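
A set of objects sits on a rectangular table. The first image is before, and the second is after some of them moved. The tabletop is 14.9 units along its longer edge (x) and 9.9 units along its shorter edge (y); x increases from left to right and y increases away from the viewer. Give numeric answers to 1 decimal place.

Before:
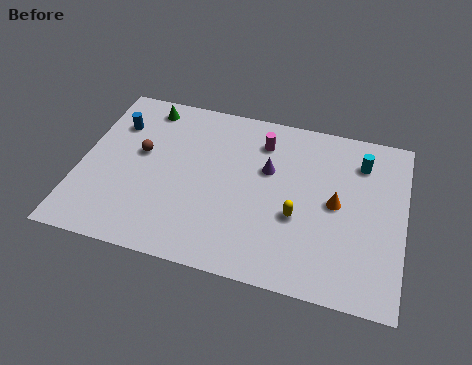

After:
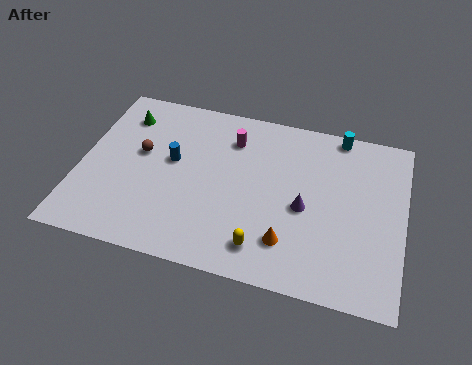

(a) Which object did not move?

the brown sphere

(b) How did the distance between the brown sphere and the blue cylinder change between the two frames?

-0.5

The distance was about 2.0 in the first image and 1.5 in the second, so they moved 0.5 units closer together.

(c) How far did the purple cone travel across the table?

2.5

The purple cone moved from about (8.6, 6.2) to (10.4, 4.4), a distance of √(1.8² + 1.8²) ≈ 2.5.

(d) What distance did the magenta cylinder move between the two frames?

1.4

The magenta cylinder moved from about (8.2, 7.8) to (6.8, 7.6), a distance of √(1.4² + 0.2²) ≈ 1.4.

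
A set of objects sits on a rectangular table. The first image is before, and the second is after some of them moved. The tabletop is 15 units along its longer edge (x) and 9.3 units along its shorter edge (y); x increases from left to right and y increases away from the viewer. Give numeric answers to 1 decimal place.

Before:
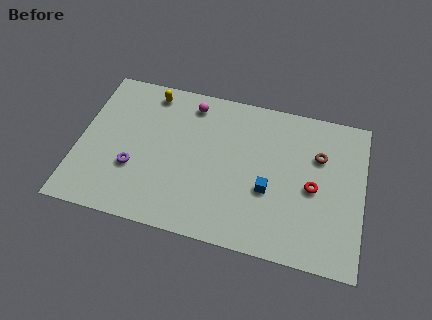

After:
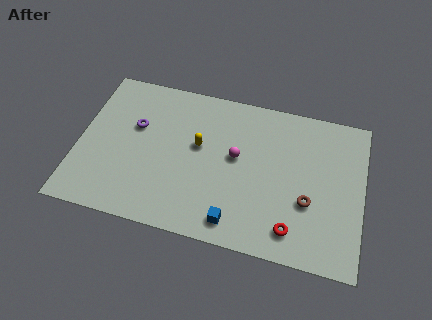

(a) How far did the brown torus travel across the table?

2.9

From (12.6, 6.3) to (12.2, 3.4), the brown torus covered √(0.4² + 2.9²) ≈ 2.9 units.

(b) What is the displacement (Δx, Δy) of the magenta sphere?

(2.6, -2.7)

The magenta sphere was at about (5.7, 7.9) and moved to about (8.3, 5.2).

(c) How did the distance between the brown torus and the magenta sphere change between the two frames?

-2.8

The distance was about 7.1 in the first image and 4.3 in the second, so they moved 2.8 units closer together.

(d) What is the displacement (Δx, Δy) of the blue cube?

(-1.6, -2.3)

The blue cube was at about (10.1, 3.6) and moved to about (8.5, 1.3).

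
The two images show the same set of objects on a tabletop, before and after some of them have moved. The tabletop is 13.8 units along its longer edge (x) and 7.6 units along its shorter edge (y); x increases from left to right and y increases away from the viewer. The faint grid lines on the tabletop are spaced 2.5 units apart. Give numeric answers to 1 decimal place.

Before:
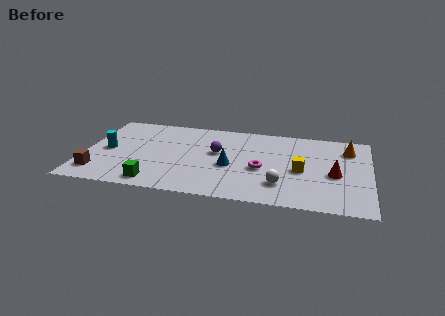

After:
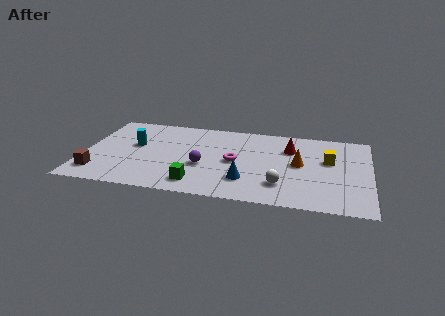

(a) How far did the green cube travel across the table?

2.0

The green cube was near (3.6, 1.0) before and (5.6, 1.3) after, so it travelled √(2.0² + 0.3²) ≈ 2.0 units.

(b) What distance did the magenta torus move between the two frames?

1.4

The magenta torus was near (8.6, 3.2) before and (7.3, 3.7) after, so it travelled √(1.3² + 0.5²) ≈ 1.4 units.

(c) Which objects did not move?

the white sphere and the brown cube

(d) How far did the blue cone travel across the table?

1.4

From (7.1, 3.2) to (7.9, 2.0), the blue cone covered √(0.8² + 1.2²) ≈ 1.4 units.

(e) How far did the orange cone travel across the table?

2.9

The orange cone was near (12.7, 5.8) before and (10.4, 4.0) after, so it travelled √(2.3² + 1.8²) ≈ 2.9 units.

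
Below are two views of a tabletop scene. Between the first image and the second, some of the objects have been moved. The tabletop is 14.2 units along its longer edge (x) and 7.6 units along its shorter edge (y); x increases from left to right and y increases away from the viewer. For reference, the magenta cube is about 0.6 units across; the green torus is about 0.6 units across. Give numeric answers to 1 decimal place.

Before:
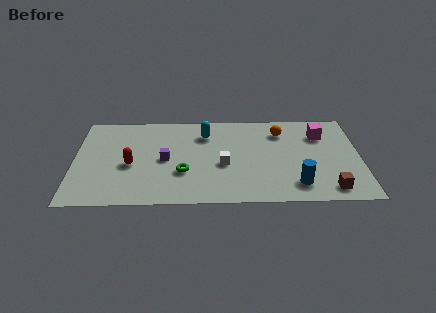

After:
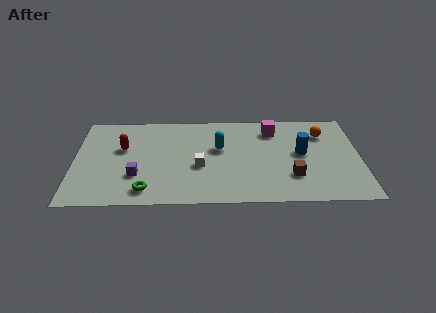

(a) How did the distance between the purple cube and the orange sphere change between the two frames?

+3.7

Before: roughly 6.2 units apart; after: 9.9. That's 3.7 units further apart.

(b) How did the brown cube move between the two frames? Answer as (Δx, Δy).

(-1.8, 1.1)

The brown cube started near (12.6, 1.1) and ended near (10.8, 2.2).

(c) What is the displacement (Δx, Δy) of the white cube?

(-1.2, -0.1)

From the two frames, the white cube sits at roughly (7.4, 3.2) before and (6.2, 3.1) after.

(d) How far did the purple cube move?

1.9

The purple cube moved from about (4.5, 3.7) to (3.1, 2.4), a distance of √(1.4² + 1.3²) ≈ 1.9.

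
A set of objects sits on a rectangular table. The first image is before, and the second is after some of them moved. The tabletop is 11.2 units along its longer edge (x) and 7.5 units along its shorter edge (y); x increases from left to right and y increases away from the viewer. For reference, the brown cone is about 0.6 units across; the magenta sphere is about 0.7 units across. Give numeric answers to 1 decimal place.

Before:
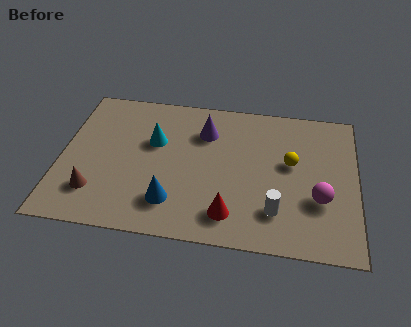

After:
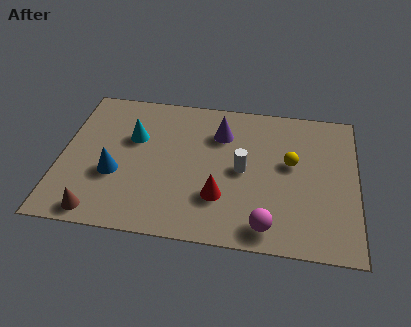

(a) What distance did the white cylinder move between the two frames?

2.3

The white cylinder was near (8.2, 1.8) before and (6.9, 3.7) after, so it travelled √(1.3² + 1.9²) ≈ 2.3 units.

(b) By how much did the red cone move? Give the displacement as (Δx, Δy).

(-0.4, 0.8)

The red cone was at about (6.5, 1.4) and moved to about (6.1, 2.2).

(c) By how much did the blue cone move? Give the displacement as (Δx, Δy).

(-2.2, 1.1)

The blue cone started near (4.3, 1.7) and ended near (2.1, 2.8).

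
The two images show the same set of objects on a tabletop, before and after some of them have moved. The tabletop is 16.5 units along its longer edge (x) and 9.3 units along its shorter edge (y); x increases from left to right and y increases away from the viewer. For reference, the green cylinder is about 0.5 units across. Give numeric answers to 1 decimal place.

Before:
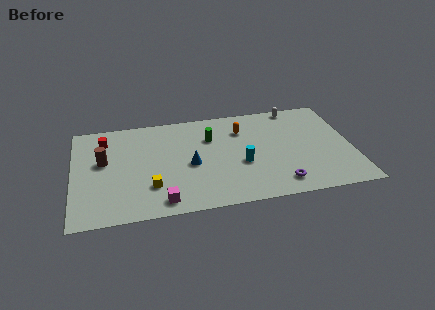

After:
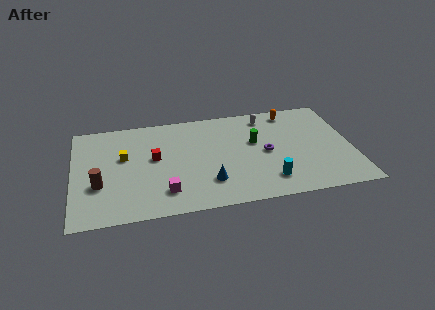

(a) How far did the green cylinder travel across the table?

2.8

From (8.2, 6.5) to (10.8, 5.6), the green cylinder covered √(2.6² + 0.9²) ≈ 2.8 units.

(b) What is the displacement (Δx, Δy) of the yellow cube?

(-1.5, 3.0)

The yellow cube was at about (4.5, 2.6) and moved to about (3.0, 5.6).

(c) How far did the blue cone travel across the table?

2.1

The blue cone moved from about (6.9, 4.2) to (7.9, 2.4), a distance of √(1.0² + 1.8²) ≈ 2.1.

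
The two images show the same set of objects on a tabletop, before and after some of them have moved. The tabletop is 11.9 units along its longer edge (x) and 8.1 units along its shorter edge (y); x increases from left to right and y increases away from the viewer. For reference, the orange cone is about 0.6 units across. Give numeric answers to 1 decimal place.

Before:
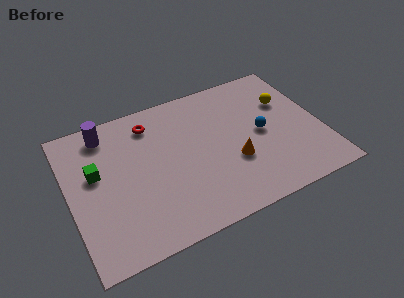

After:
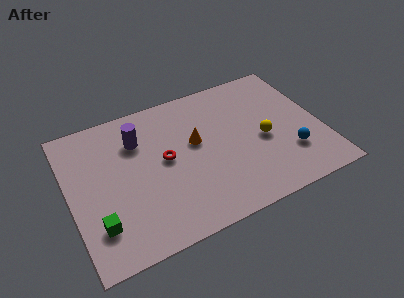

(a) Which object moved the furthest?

the green cube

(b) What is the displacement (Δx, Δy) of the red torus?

(0.4, -2.3)

The red torus started near (4.1, 6.6) and ended near (4.5, 4.3).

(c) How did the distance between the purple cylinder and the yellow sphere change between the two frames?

-2.5

Before: roughly 8.6 units apart; after: 6.1. That's 2.5 units closer together.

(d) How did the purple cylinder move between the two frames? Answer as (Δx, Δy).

(1.4, -1.0)

The purple cylinder was at about (2.0, 6.9) and moved to about (3.4, 5.9).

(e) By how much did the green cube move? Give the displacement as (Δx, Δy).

(-0.2, -2.8)

The green cube started near (1.3, 4.8) and ended near (1.1, 2.0).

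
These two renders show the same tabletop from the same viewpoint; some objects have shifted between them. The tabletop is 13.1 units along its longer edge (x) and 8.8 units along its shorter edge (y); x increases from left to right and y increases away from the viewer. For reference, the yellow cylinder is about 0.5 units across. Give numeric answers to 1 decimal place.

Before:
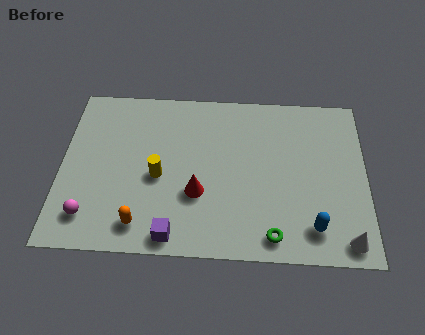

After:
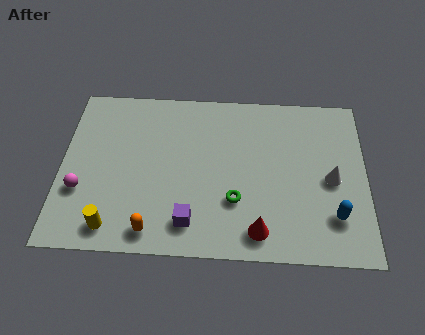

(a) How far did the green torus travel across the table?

2.3

From (9.1, 1.1) to (7.5, 2.8), the green torus covered √(1.6² + 1.7²) ≈ 2.3 units.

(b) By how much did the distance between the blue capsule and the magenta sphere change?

+1.3

They were about 9.5 units apart before and 10.8 after — 1.3 units further apart.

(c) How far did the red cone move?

3.2

The red cone was near (5.9, 3.1) before and (8.5, 1.3) after, so it travelled √(2.6² + 1.8²) ≈ 3.2 units.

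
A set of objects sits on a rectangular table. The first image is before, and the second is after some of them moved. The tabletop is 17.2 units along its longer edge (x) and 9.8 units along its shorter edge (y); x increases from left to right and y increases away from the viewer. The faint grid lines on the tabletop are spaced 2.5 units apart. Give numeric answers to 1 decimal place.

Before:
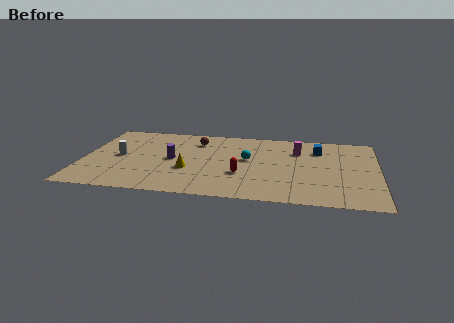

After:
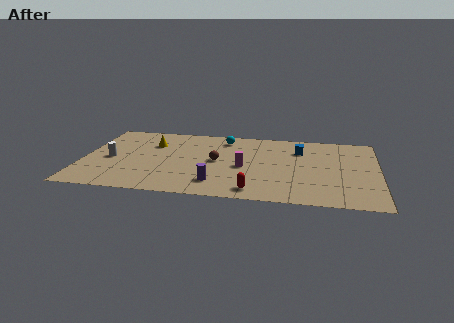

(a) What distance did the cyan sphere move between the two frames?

3.1

The cyan sphere was near (9.6, 5.5) before and (8.1, 8.2) after, so it travelled √(1.5² + 2.7²) ≈ 3.1 units.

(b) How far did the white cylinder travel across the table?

0.6

The white cylinder moved from about (2.1, 4.9) to (1.6, 4.5), a distance of √(0.5² + 0.4²) ≈ 0.6.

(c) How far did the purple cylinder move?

4.0

The purple cylinder moved from about (5.2, 4.9) to (7.9, 2.0), a distance of √(2.7² + 2.9²) ≈ 4.0.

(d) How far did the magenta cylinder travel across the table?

4.1

The magenta cylinder was near (12.5, 7.1) before and (9.4, 4.4) after, so it travelled √(3.1² + 2.7²) ≈ 4.1 units.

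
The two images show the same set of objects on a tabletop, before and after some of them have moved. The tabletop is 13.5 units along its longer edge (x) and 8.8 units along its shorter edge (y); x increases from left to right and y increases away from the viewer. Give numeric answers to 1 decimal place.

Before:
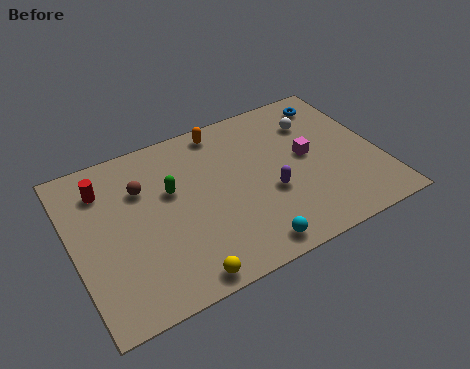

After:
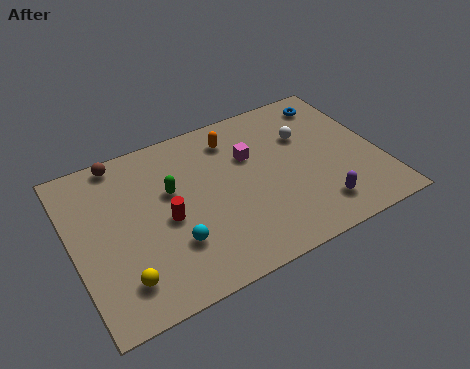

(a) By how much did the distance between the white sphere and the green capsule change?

-0.6

They were about 6.7 units apart before and 6.1 after — 0.6 units closer together.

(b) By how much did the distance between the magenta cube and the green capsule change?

-2.4

They were about 6.0 units apart before and 3.6 after — 2.4 units closer together.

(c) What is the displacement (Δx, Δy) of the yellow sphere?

(-2.4, 1.0)

The yellow sphere was at about (4.2, 0.8) and moved to about (1.8, 1.8).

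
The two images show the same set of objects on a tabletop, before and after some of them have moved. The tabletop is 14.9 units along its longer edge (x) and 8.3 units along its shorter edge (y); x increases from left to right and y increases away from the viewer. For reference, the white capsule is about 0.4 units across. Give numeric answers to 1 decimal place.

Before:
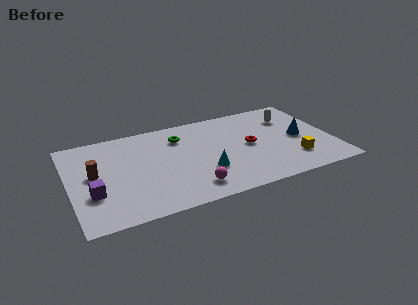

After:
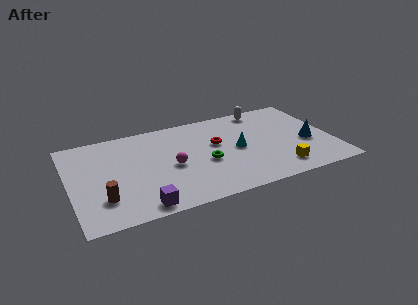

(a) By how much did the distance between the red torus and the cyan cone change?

-1.7

The distance was about 3.1 in the first image and 1.4 in the second, so they moved 1.7 units closer together.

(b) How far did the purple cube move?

3.1

From (1.2, 2.8) to (3.7, 0.9), the purple cube covered √(2.5² + 1.9²) ≈ 3.1 units.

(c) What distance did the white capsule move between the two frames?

1.9

The white capsule was near (12.8, 6.1) before and (11.4, 7.4) after, so it travelled √(1.4² + 1.3²) ≈ 1.9 units.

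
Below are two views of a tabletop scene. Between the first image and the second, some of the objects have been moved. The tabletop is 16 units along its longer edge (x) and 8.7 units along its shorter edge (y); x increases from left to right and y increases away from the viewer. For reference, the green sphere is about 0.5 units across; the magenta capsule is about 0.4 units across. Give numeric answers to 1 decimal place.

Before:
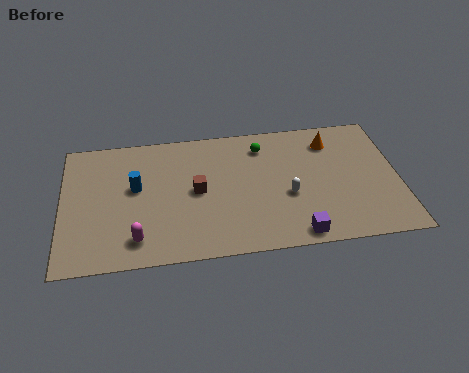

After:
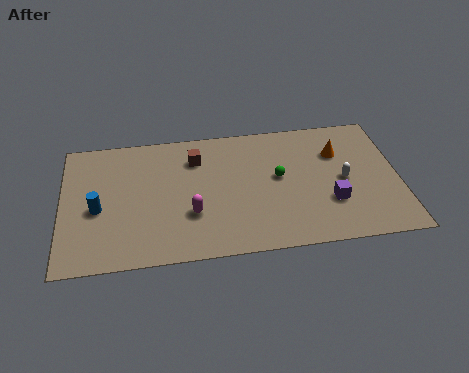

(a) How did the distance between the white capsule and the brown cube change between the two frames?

+3.0

The distance was about 4.4 in the first image and 7.4 in the second, so they moved 3.0 units further apart.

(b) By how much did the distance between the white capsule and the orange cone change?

-2.1

The distance was about 4.0 in the first image and 1.9 in the second, so they moved 2.1 units closer together.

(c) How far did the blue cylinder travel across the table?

2.2

The blue cylinder moved from about (3.5, 5.0) to (1.7, 3.8), a distance of √(1.8² + 1.2²) ≈ 2.2.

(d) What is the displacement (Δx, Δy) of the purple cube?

(1.7, 1.9)

The purple cube started near (11.0, 0.9) and ended near (12.7, 2.8).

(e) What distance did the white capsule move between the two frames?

2.8

The white capsule moved from about (10.7, 3.5) to (13.4, 4.2), a distance of √(2.7² + 0.7²) ≈ 2.8.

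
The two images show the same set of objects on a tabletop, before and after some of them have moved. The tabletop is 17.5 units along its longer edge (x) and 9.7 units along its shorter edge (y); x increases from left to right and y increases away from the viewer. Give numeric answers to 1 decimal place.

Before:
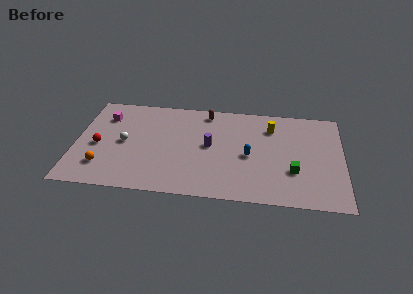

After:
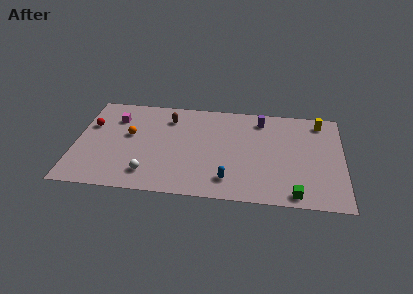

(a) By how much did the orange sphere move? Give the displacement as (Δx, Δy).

(1.6, 3.3)

From the two frames, the orange sphere sits at roughly (1.9, 2.3) before and (3.5, 5.6) after.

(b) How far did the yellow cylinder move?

3.3

The yellow cylinder was near (12.8, 7.4) before and (16.0, 8.3) after, so it travelled √(3.2² + 0.9²) ≈ 3.3 units.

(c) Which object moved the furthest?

the purple cylinder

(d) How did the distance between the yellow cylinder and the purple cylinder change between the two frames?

-0.7

Before: roughly 4.6 units apart; after: 3.9. That's 0.7 units closer together.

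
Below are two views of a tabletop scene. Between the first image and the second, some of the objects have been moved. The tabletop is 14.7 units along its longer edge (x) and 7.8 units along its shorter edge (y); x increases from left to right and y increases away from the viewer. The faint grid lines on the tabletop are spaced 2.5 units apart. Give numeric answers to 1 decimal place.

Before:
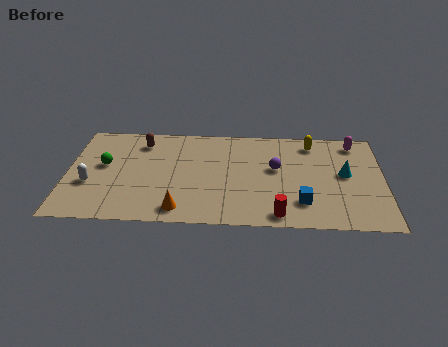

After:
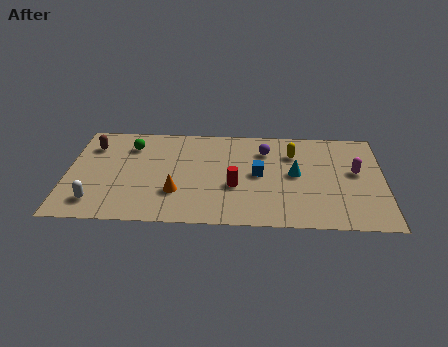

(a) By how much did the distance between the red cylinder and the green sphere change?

-3.1

The distance was about 8.8 in the first image and 5.7 in the second, so they moved 3.1 units closer together.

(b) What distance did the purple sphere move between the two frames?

1.5

The purple sphere moved from about (9.7, 4.5) to (9.2, 5.9), a distance of √(0.5² + 1.4²) ≈ 1.5.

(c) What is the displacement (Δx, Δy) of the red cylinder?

(-2.0, 2.1)

The red cylinder was at about (9.8, 0.9) and moved to about (7.8, 3.0).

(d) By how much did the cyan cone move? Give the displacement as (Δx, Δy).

(-2.3, -0.1)

From the two frames, the cyan cone sits at roughly (12.9, 4.2) before and (10.6, 4.1) after.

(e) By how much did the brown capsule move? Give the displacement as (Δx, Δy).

(-2.3, -0.4)

From the two frames, the brown capsule sits at roughly (3.4, 6.3) before and (1.1, 5.9) after.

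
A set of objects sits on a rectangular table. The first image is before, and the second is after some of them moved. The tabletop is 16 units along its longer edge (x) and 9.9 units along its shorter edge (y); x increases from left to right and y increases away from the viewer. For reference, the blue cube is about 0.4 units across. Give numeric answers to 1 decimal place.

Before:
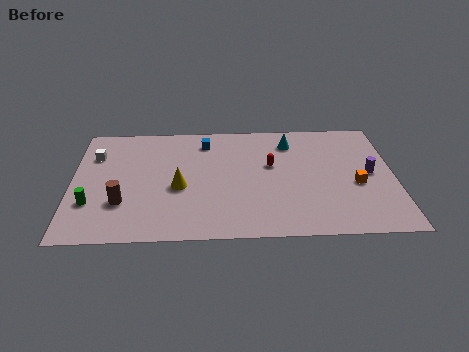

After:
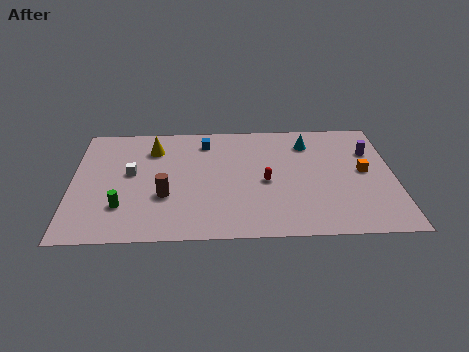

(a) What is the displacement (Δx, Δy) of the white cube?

(1.8, -1.6)

The white cube started near (1.1, 7.1) and ended near (2.9, 5.5).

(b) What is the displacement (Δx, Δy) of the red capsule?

(-0.3, -1.4)

The red capsule was at about (9.9, 5.9) and moved to about (9.6, 4.5).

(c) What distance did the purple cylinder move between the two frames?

1.9

The purple cylinder moved from about (14.8, 5.0) to (14.9, 6.9), a distance of √(0.1² + 1.9²) ≈ 1.9.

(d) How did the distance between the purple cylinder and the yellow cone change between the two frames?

+1.4

The distance was about 9.5 in the first image and 10.9 in the second, so they moved 1.4 units further apart.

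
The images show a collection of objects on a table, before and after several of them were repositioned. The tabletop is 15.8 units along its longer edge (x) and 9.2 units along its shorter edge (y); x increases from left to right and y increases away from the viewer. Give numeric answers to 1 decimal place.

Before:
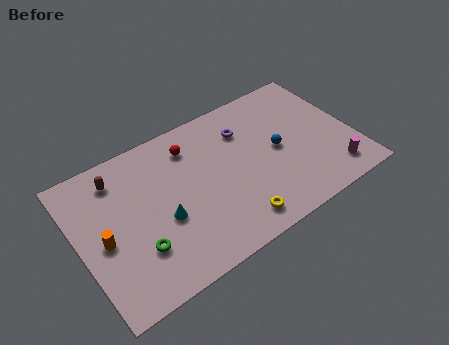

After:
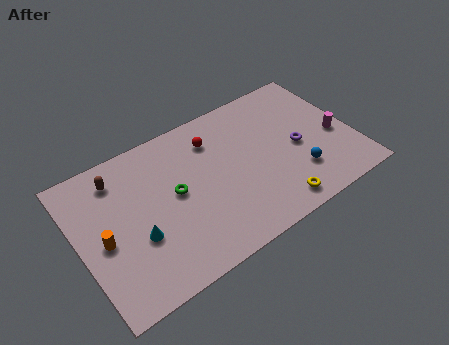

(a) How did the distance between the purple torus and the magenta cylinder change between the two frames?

-4.5

The distance was about 6.7 in the first image and 2.2 in the second, so they moved 4.5 units closer together.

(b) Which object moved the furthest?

the purple torus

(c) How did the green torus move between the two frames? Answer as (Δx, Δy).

(2.5, 2.2)

From the two frames, the green torus sits at roughly (3.0, 2.7) before and (5.5, 4.9) after.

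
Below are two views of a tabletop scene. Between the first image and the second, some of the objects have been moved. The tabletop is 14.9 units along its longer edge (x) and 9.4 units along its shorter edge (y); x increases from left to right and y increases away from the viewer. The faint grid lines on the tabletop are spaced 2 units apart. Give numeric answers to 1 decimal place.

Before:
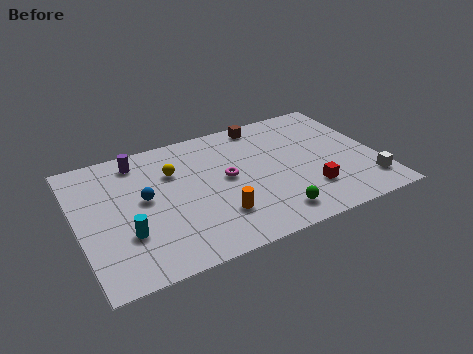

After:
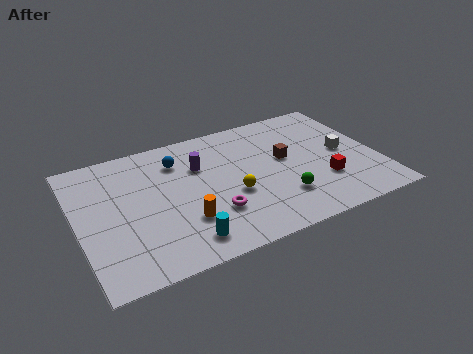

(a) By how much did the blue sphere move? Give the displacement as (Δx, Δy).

(1.9, 2.1)

The blue sphere started near (3.3, 5.1) and ended near (5.2, 7.2).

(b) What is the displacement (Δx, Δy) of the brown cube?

(0.7, -3.1)

The brown cube started near (9.7, 8.4) and ended near (10.4, 5.3).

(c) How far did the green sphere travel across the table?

1.2

The green sphere moved from about (9.2, 1.5) to (9.8, 2.5), a distance of √(0.6² + 1.0²) ≈ 1.2.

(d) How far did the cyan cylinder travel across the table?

3.0

The cyan cylinder was near (2.2, 3.0) before and (4.8, 1.5) after, so it travelled √(2.6² + 1.5²) ≈ 3.0 units.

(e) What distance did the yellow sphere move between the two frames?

3.8

From (4.9, 6.5) to (7.5, 3.7), the yellow sphere covered √(2.6² + 2.8²) ≈ 3.8 units.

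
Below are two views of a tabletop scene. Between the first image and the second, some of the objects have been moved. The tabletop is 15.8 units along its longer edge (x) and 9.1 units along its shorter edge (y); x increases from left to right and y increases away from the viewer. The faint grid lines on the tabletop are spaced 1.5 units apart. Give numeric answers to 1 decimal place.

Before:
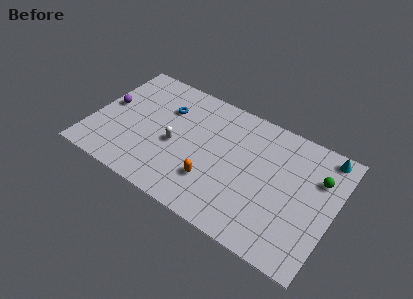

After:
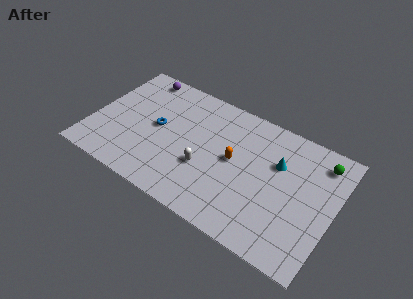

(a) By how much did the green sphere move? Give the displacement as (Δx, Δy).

(0.0, 1.2)

The green sphere started near (14.6, 6.3) and ended near (14.6, 7.5).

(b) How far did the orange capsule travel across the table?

2.5

The orange capsule moved from about (8.2, 2.6) to (9.3, 4.8), a distance of √(1.1² + 2.2²) ≈ 2.5.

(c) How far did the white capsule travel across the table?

2.2

The white capsule was near (5.5, 4.0) before and (7.6, 3.3) after, so it travelled √(2.1² + 0.7²) ≈ 2.2 units.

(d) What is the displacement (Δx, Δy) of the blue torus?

(-0.3, -1.7)

From the two frames, the blue torus sits at roughly (4.5, 6.4) before and (4.2, 4.7) after.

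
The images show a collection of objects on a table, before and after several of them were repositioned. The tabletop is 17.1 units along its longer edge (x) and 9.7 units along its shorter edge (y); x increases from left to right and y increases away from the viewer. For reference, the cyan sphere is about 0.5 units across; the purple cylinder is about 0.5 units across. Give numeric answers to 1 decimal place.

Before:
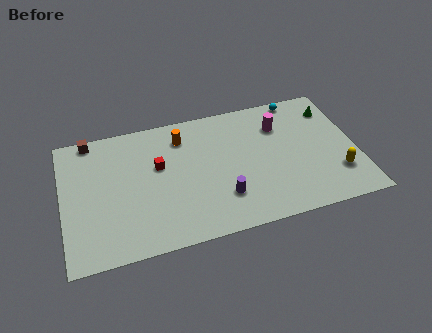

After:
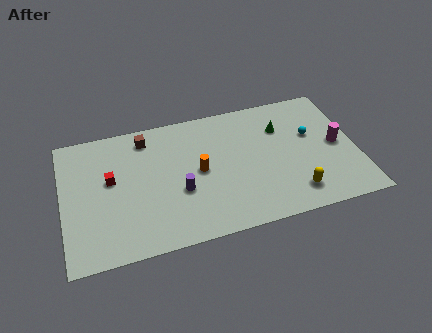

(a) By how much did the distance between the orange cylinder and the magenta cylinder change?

+2.4

They were about 5.7 units apart before and 8.1 after — 2.4 units further apart.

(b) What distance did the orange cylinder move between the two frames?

2.9

The orange cylinder was near (7.1, 7.7) before and (7.9, 4.9) after, so it travelled √(0.8² + 2.8²) ≈ 2.9 units.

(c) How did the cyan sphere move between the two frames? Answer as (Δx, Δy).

(0.5, -3.0)

From the two frames, the cyan sphere sits at roughly (14.1, 8.9) before and (14.6, 5.9) after.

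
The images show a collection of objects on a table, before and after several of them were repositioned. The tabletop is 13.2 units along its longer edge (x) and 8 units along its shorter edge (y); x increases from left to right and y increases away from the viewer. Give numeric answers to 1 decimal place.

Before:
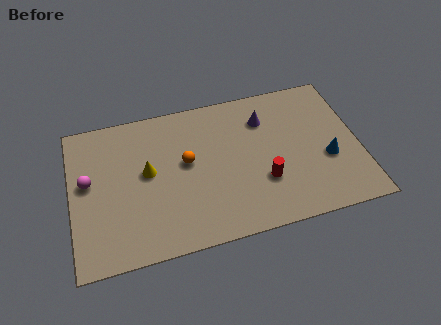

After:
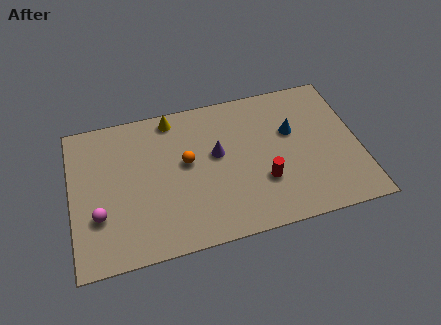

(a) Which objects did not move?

the red cylinder and the orange sphere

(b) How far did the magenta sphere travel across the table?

1.9

The magenta sphere was near (0.8, 4.5) before and (1.2, 2.6) after, so it travelled √(0.4² + 1.9²) ≈ 1.9 units.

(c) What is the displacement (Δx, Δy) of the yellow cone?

(1.3, 2.7)

The yellow cone started near (3.5, 4.4) and ended near (4.8, 7.1).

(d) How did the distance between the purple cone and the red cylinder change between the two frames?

-0.6

The distance was about 3.4 in the first image and 2.8 in the second, so they moved 0.6 units closer together.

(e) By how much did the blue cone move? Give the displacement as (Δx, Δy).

(-1.5, 1.9)

The blue cone started near (11.7, 3.1) and ended near (10.2, 5.0).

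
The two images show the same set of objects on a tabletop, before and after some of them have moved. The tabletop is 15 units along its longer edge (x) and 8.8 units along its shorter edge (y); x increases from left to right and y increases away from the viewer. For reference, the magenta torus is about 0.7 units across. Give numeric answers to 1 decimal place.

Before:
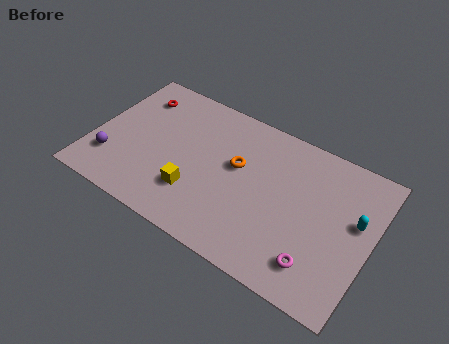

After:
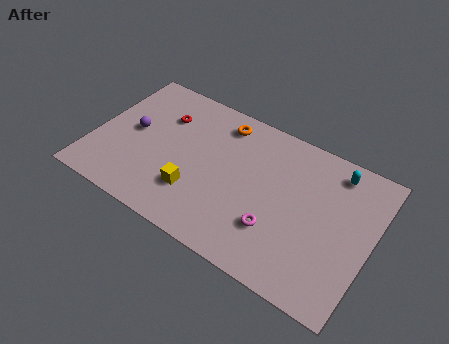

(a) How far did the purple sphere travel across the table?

2.4

The purple sphere moved from about (1.2, 2.3) to (2.0, 4.6), a distance of √(0.8² + 2.3²) ≈ 2.4.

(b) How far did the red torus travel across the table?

1.7

From (1.8, 6.9) to (3.4, 6.3), the red torus covered √(1.6² + 0.6²) ≈ 1.7 units.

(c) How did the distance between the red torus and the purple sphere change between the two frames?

-2.4

They were about 4.6 units apart before and 2.2 after — 2.4 units closer together.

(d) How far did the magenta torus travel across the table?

2.4

From (12.5, 1.8) to (10.2, 2.6), the magenta torus covered √(2.3² + 0.8²) ≈ 2.4 units.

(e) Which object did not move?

the yellow cube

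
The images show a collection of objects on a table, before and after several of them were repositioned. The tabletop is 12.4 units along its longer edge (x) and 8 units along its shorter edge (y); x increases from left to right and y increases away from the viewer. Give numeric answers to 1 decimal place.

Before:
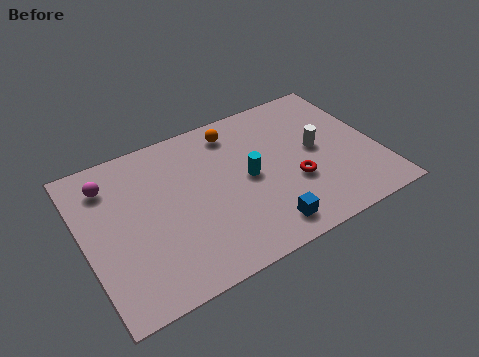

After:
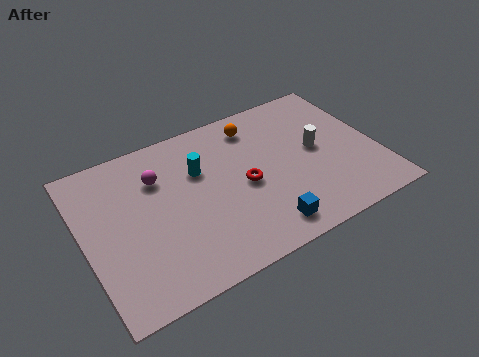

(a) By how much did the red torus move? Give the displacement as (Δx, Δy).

(-2.0, 0.8)

The red torus started near (8.7, 2.9) and ended near (6.7, 3.7).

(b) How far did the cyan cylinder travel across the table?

2.3

The cyan cylinder moved from about (6.9, 4.0) to (5.0, 5.3), a distance of √(1.9² + 1.3²) ≈ 2.3.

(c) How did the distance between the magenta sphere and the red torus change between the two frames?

-4.2

The distance was about 8.1 in the first image and 3.9 in the second, so they moved 4.2 units closer together.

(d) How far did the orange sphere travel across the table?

0.9

The orange sphere moved from about (6.7, 6.7) to (7.6, 6.6), a distance of √(0.9² + 0.1²) ≈ 0.9.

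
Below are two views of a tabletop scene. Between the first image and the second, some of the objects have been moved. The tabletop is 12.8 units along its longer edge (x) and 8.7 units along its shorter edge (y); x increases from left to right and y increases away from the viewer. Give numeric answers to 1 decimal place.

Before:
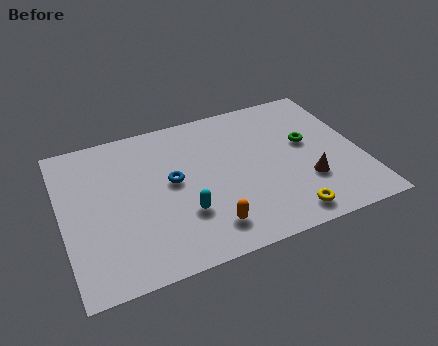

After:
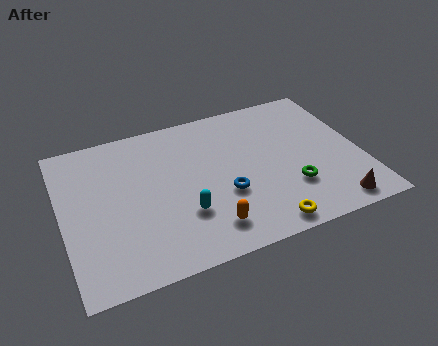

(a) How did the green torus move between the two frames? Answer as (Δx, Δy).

(-1.0, -2.4)

From the two frames, the green torus sits at roughly (10.6, 5.0) before and (9.6, 2.6) after.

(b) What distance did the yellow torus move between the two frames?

1.0

From (9.2, 1.1) to (8.2, 0.9), the yellow torus covered √(1.0² + 0.2²) ≈ 1.0 units.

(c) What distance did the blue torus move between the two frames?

2.6

From (4.7, 4.7) to (6.8, 3.2), the blue torus covered √(2.1² + 1.5²) ≈ 2.6 units.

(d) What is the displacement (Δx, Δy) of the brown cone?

(0.9, -1.7)

From the two frames, the brown cone sits at roughly (10.3, 2.7) before and (11.2, 1.0) after.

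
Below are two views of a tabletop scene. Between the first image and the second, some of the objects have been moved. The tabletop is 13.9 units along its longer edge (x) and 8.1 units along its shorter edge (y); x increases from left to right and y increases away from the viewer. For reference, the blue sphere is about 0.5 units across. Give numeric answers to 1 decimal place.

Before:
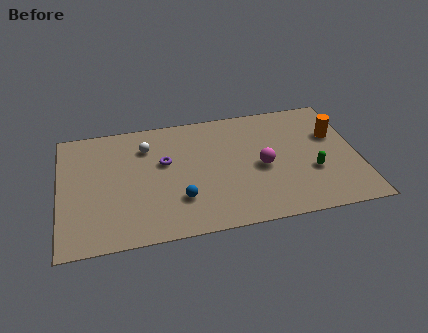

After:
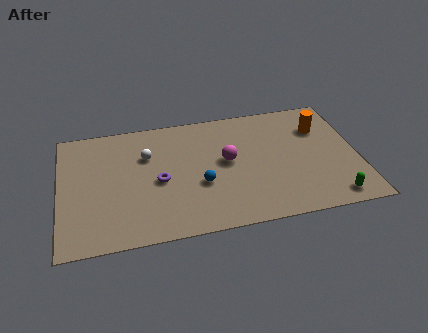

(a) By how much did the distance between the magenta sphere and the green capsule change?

+3.4

Before: roughly 2.4 units apart; after: 5.8. That's 3.4 units further apart.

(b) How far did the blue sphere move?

1.3

From (5.5, 2.3) to (6.5, 3.1), the blue sphere covered √(1.0² + 0.8²) ≈ 1.3 units.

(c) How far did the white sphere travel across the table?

0.6

The white sphere moved from about (4.1, 6.1) to (4.1, 5.5), a distance of √(0.0² + 0.6²) ≈ 0.6.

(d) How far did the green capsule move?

2.1

The green capsule was near (11.7, 2.9) before and (12.5, 1.0) after, so it travelled √(0.8² + 1.9²) ≈ 2.1 units.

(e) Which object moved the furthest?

the green capsule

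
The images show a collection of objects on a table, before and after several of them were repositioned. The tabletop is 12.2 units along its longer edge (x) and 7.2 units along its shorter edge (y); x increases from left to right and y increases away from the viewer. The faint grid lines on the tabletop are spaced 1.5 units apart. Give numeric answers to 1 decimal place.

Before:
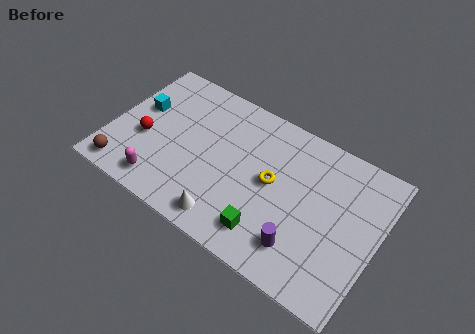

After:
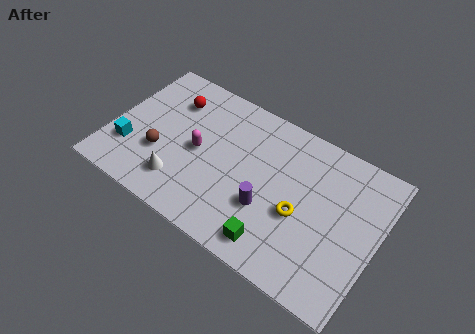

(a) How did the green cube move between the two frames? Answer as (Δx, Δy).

(0.4, -0.3)

The green cube started near (7.6, 1.4) and ended near (8.0, 1.1).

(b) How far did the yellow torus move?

1.6

The yellow torus moved from about (7.4, 3.8) to (8.8, 3.0), a distance of √(1.4² + 0.8²) ≈ 1.6.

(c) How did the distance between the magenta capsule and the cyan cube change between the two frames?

-0.3

The distance was about 3.6 in the first image and 3.3 in the second, so they moved 0.3 units closer together.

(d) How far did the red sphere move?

2.6

From (1.6, 2.9) to (2.4, 5.4), the red sphere covered √(0.8² + 2.5²) ≈ 2.6 units.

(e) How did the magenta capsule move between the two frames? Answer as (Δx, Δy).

(1.3, 2.4)

The magenta capsule started near (2.7, 1.1) and ended near (4.0, 3.5).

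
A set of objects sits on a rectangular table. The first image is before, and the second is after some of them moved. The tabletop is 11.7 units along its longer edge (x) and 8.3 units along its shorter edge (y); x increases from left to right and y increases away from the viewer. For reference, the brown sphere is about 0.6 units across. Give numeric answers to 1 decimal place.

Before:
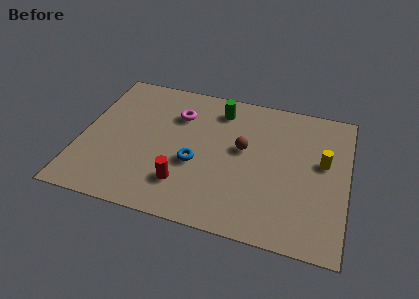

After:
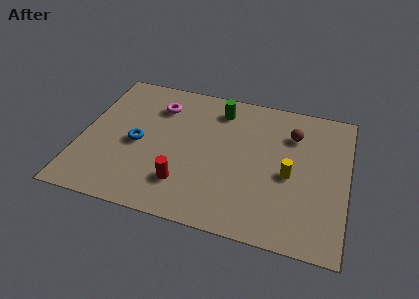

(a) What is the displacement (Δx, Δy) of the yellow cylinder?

(-1.4, -1.1)

The yellow cylinder started near (10.6, 4.8) and ended near (9.2, 3.7).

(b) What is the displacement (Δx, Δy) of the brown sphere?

(2.1, 1.4)

The brown sphere started near (7.1, 4.7) and ended near (9.2, 6.1).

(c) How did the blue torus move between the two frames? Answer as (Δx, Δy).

(-2.6, 0.5)

The blue torus started near (5.1, 3.3) and ended near (2.5, 3.8).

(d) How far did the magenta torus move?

0.9

From (4.1, 6.0) to (3.2, 6.3), the magenta torus covered √(0.9² + 0.3²) ≈ 0.9 units.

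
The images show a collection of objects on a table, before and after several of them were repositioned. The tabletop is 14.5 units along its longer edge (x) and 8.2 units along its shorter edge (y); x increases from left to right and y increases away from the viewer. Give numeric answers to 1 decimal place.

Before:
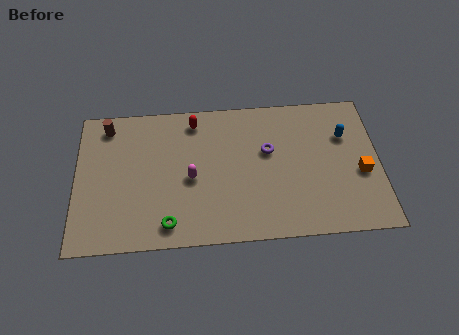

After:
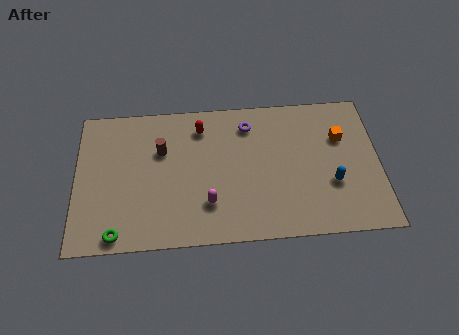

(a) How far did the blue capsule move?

2.8

From (12.9, 5.6) to (12.2, 2.9), the blue capsule covered √(0.7² + 2.7²) ≈ 2.8 units.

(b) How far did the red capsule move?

0.5

The red capsule was near (5.7, 7.0) before and (6.0, 6.6) after, so it travelled √(0.3² + 0.4²) ≈ 0.5 units.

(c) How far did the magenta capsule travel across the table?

1.7

The magenta capsule moved from about (5.5, 3.7) to (6.3, 2.2), a distance of √(0.8² + 1.5²) ≈ 1.7.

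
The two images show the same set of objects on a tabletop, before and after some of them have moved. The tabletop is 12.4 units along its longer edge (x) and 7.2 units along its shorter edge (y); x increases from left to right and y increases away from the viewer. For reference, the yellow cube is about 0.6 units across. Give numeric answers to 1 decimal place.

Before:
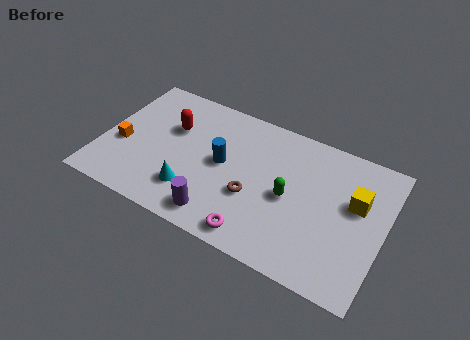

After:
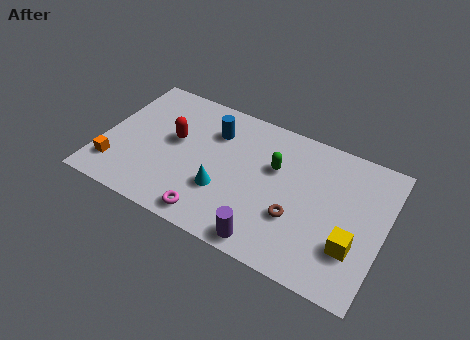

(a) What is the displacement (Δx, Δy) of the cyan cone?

(1.3, 0.6)

The cyan cone was at about (4.2, 1.8) and moved to about (5.5, 2.4).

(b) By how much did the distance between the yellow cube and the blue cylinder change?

+1.4

They were about 5.8 units apart before and 7.2 after — 1.4 units further apart.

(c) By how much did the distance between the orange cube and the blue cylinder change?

+0.9

Before: roughly 4.5 units apart; after: 5.4. That's 0.9 units further apart.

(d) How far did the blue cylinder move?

1.6

From (5.3, 3.8) to (4.7, 5.3), the blue cylinder covered √(0.6² + 1.5²) ≈ 1.6 units.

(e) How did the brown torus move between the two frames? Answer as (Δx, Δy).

(1.9, -0.2)

From the two frames, the brown torus sits at roughly (6.8, 2.7) before and (8.7, 2.5) after.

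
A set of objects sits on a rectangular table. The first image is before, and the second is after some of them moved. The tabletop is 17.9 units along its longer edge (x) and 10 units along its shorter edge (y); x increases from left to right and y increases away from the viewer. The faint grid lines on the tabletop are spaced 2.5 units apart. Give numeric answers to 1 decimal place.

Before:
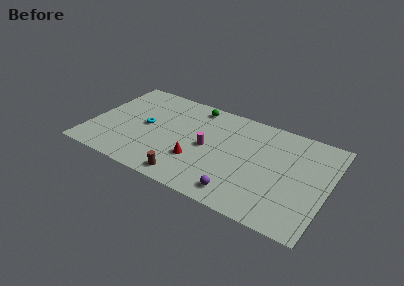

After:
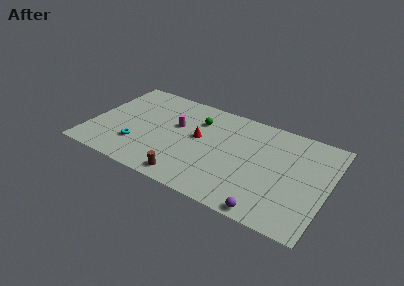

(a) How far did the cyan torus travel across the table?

2.3

From (4.1, 5.1) to (3.8, 2.8), the cyan torus covered √(0.3² + 2.3²) ≈ 2.3 units.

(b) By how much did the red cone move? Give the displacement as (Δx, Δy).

(-0.2, 2.4)

From the two frames, the red cone sits at roughly (8.3, 3.2) before and (8.1, 5.6) after.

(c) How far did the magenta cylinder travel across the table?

2.9

The magenta cylinder moved from about (8.9, 4.9) to (6.3, 6.1), a distance of √(2.6² + 1.2²) ≈ 2.9.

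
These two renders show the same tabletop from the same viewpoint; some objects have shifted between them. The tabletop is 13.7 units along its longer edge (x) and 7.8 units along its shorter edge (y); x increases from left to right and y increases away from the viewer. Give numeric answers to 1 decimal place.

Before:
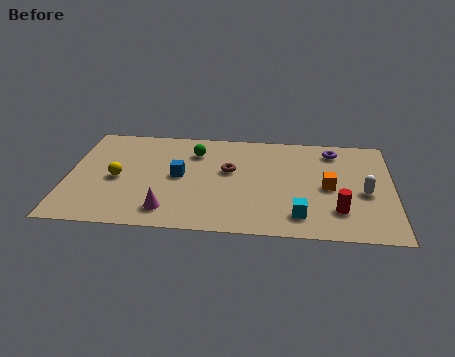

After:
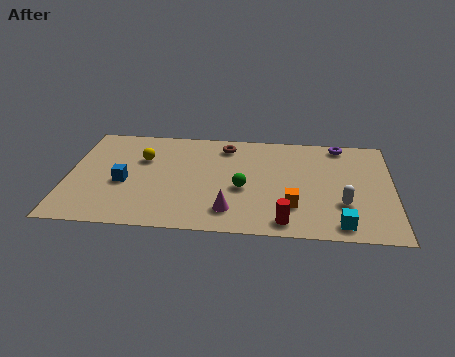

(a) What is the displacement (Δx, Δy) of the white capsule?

(-0.9, -0.9)

The white capsule started near (12.5, 3.4) and ended near (11.6, 2.5).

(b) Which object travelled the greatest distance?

the green sphere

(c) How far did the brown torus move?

1.9

The brown torus was near (6.8, 4.6) before and (6.6, 6.5) after, so it travelled √(0.2² + 1.9²) ≈ 1.9 units.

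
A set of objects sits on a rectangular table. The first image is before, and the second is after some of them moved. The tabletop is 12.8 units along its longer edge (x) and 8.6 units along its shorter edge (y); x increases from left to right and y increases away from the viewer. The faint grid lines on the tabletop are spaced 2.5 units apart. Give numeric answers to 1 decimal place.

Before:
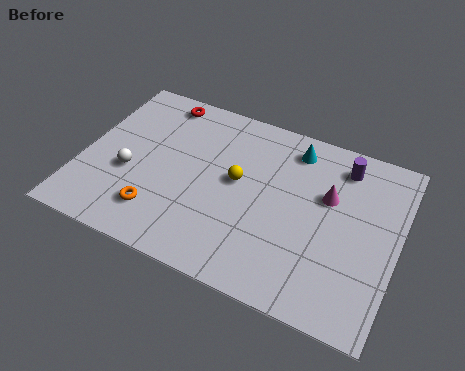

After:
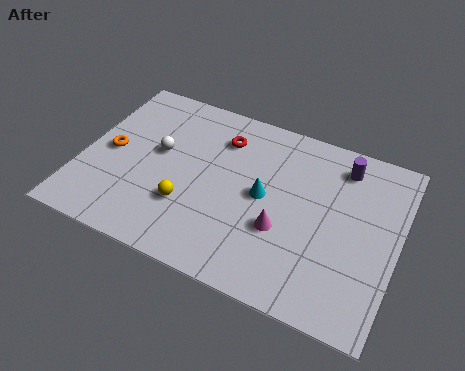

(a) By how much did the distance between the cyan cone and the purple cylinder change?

+2.0

Before: roughly 2.0 units apart; after: 4.0. That's 2.0 units further apart.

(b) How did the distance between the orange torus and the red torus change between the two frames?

-0.8

They were about 5.7 units apart before and 4.9 after — 0.8 units closer together.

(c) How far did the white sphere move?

1.8

The white sphere was near (2.0, 3.4) before and (3.0, 4.9) after, so it travelled √(1.0² + 1.5²) ≈ 1.8 units.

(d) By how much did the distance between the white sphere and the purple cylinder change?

-1.5

The distance was about 9.1 in the first image and 7.6 in the second, so they moved 1.5 units closer together.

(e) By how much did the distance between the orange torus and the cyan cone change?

-0.9

They were about 7.2 units apart before and 6.3 after — 0.9 units closer together.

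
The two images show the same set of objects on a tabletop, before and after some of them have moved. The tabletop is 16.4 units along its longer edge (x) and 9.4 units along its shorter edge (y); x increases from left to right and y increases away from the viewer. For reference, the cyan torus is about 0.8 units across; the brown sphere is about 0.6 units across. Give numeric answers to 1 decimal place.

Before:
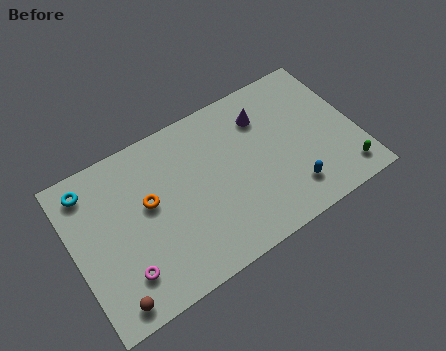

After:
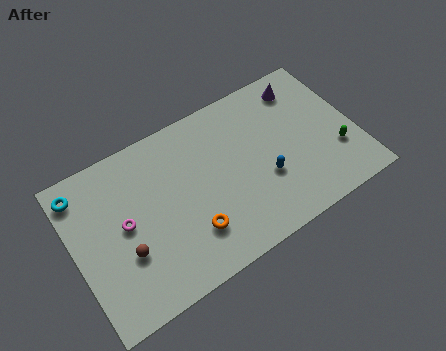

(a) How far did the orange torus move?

3.5

From (4.4, 5.4) to (6.4, 2.5), the orange torus covered √(2.0² + 2.9²) ≈ 3.5 units.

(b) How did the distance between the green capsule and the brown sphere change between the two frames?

-1.3

The distance was about 13.7 in the first image and 12.4 in the second, so they moved 1.3 units closer together.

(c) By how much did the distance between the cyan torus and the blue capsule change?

-1.3

Before: roughly 12.4 units apart; after: 11.1. That's 1.3 units closer together.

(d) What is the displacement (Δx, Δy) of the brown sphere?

(1.1, 2.2)

From the two frames, the brown sphere sits at roughly (1.6, 1.1) before and (2.7, 3.3) after.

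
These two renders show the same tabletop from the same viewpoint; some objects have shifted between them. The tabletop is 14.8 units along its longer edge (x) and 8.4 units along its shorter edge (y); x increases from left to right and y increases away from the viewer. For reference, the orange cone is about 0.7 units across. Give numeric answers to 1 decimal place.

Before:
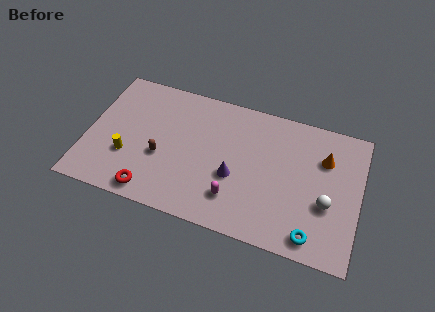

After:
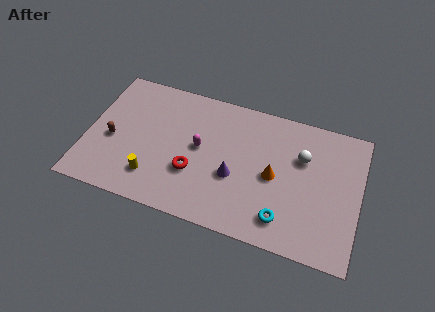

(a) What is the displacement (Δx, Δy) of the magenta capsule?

(-2.1, 2.5)

From the two frames, the magenta capsule sits at roughly (8.2, 2.0) before and (6.1, 4.5) after.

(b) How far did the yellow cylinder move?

1.7

The yellow cylinder moved from about (2.3, 2.8) to (3.8, 1.9), a distance of √(1.5² + 0.9²) ≈ 1.7.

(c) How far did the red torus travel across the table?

2.8

The red torus was near (3.8, 1.0) before and (5.9, 2.9) after, so it travelled √(2.1² + 1.9²) ≈ 2.8 units.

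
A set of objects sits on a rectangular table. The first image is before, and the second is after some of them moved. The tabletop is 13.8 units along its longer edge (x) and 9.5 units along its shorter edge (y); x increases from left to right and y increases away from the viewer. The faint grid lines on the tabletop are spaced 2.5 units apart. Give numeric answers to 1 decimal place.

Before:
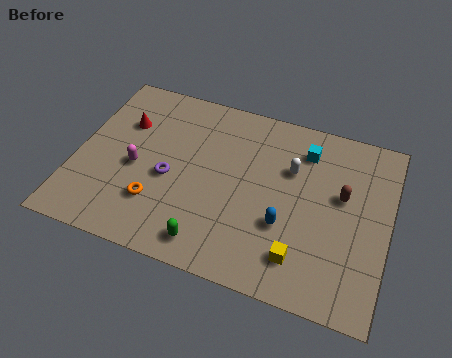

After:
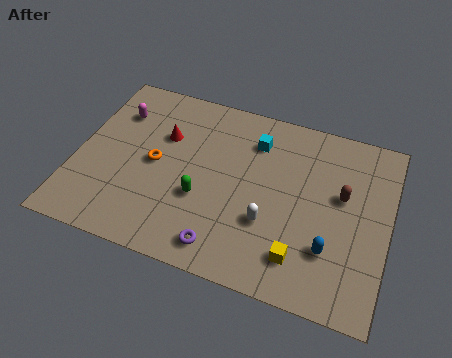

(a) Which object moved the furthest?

the purple torus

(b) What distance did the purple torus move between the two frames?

3.9

The purple torus was near (4.2, 4.1) before and (6.9, 1.3) after, so it travelled √(2.7² + 2.8²) ≈ 3.9 units.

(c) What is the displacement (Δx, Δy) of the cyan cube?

(-2.2, -0.2)

The cyan cube started near (9.9, 7.5) and ended near (7.7, 7.3).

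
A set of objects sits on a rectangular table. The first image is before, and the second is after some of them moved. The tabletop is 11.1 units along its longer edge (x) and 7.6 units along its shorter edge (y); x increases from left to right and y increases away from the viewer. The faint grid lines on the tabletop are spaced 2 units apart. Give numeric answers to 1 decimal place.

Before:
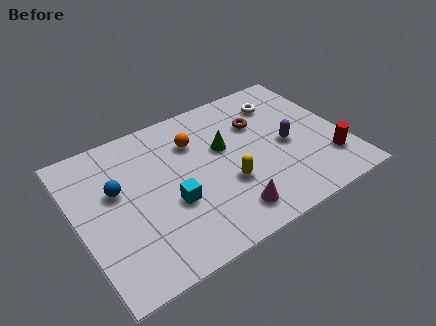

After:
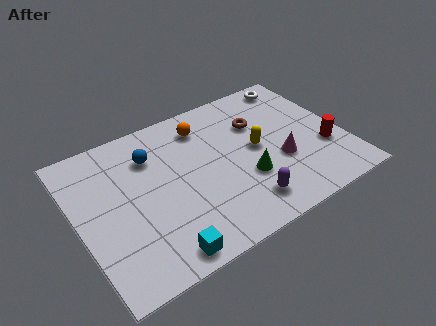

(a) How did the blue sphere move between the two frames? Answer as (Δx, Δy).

(1.6, 1.0)

The blue sphere started near (1.7, 4.6) and ended near (3.3, 5.6).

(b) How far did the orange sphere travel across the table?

0.8

The orange sphere was near (5.1, 5.5) before and (5.6, 6.1) after, so it travelled √(0.5² + 0.6²) ≈ 0.8 units.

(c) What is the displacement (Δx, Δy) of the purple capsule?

(-2.2, -2.1)

From the two frames, the purple capsule sits at roughly (8.7, 3.5) before and (6.5, 1.4) after.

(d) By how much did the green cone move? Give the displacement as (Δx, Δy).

(0.6, -2.0)

The green cone was at about (6.2, 4.6) and moved to about (6.8, 2.6).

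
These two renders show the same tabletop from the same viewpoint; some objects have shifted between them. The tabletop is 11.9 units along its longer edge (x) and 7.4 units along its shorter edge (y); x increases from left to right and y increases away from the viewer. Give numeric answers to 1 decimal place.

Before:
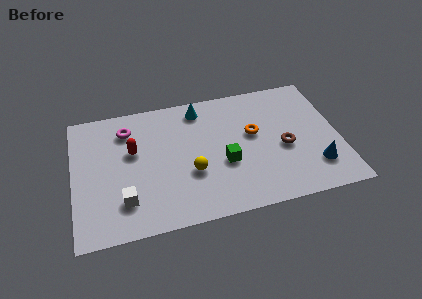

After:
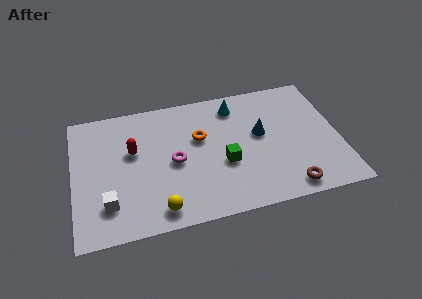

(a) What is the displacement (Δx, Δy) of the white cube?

(-0.7, 0.0)

The white cube started near (2.2, 1.8) and ended near (1.5, 1.8).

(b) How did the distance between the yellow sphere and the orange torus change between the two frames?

+0.8

Before: roughly 3.3 units apart; after: 4.1. That's 0.8 units further apart.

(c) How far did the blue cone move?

3.3

From (10.7, 1.8) to (8.4, 4.2), the blue cone covered √(2.3² + 2.4²) ≈ 3.3 units.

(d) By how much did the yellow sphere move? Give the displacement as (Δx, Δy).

(-1.5, -1.7)

From the two frames, the yellow sphere sits at roughly (5.2, 2.7) before and (3.7, 1.0) after.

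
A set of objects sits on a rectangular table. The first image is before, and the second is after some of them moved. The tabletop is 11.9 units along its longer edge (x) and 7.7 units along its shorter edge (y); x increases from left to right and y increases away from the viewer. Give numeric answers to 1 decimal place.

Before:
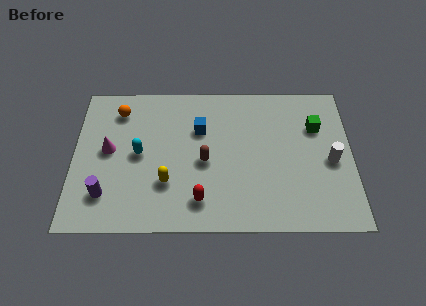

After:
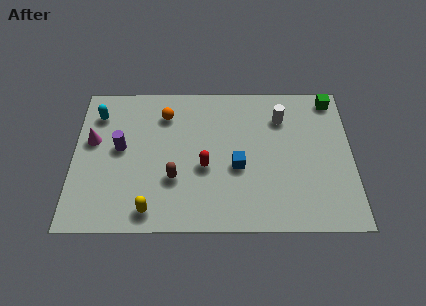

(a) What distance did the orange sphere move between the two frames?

2.0

The orange sphere moved from about (1.9, 6.2) to (3.9, 6.0), a distance of √(2.0² + 0.2²) ≈ 2.0.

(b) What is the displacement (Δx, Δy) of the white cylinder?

(-2.1, 2.3)

From the two frames, the white cylinder sits at roughly (11.0, 3.5) before and (8.9, 5.8) after.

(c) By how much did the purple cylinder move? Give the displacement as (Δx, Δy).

(0.6, 2.4)

From the two frames, the purple cylinder sits at roughly (1.4, 1.8) before and (2.0, 4.2) after.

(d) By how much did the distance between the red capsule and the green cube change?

+0.3

Before: roughly 6.3 units apart; after: 6.6. That's 0.3 units further apart.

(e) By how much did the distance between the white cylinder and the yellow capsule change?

+0.3

They were about 7.1 units apart before and 7.4 after — 0.3 units further apart.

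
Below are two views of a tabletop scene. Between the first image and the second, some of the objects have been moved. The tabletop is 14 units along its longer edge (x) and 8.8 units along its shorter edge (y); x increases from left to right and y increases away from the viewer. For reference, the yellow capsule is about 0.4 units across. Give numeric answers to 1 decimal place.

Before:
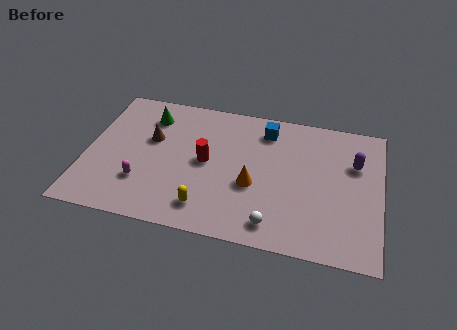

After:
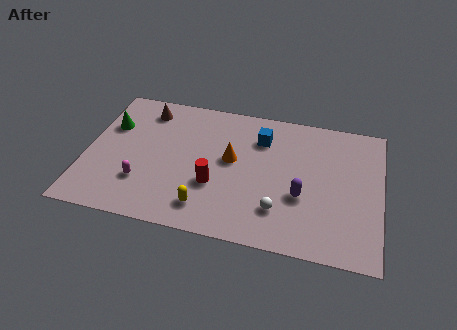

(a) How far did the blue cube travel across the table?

0.6

From (8.4, 7.2) to (8.2, 6.6), the blue cube covered √(0.2² + 0.6²) ≈ 0.6 units.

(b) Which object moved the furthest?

the purple capsule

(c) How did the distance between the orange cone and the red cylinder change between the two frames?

-0.6

They were about 2.5 units apart before and 1.9 after — 0.6 units closer together.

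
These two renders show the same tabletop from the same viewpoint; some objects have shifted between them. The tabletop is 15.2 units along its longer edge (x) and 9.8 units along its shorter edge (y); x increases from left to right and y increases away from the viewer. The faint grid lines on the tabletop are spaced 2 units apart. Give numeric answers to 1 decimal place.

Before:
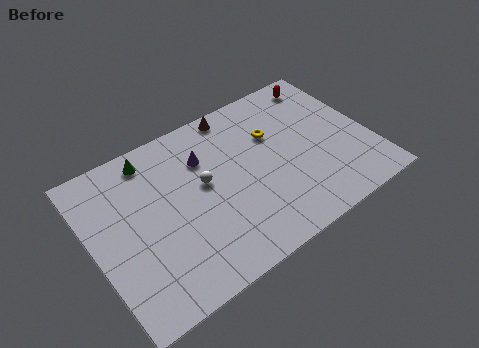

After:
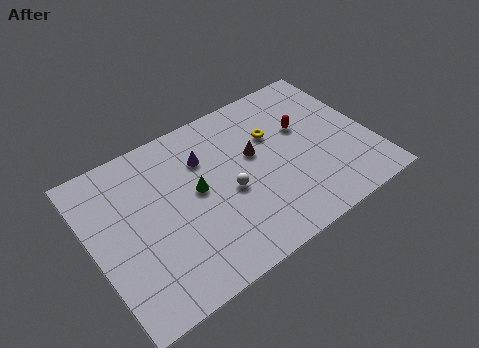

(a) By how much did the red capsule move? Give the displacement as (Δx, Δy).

(-1.7, -2.4)

The red capsule was at about (13.5, 8.5) and moved to about (11.8, 6.1).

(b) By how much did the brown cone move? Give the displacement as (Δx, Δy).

(0.5, -3.1)

From the two frames, the brown cone sits at roughly (8.5, 8.9) before and (9.0, 5.8) after.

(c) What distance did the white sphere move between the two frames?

1.7

The white sphere moved from about (6.1, 5.5) to (7.3, 4.3), a distance of √(1.2² + 1.2²) ≈ 1.7.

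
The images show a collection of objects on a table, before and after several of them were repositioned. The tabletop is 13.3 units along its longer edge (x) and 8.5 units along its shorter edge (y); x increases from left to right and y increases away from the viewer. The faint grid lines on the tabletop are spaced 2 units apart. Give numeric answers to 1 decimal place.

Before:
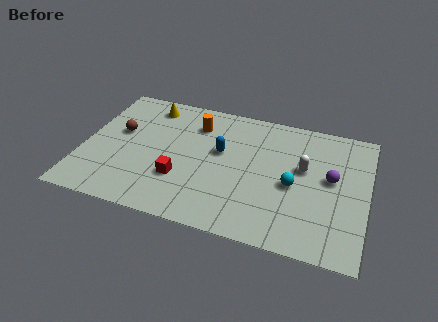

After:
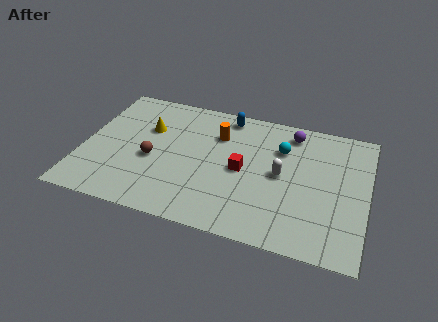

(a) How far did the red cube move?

3.1

From (4.7, 2.7) to (7.5, 4.1), the red cube covered √(2.8² + 1.4²) ≈ 3.1 units.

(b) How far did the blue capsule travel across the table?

2.5

The blue capsule was near (6.4, 5.0) before and (6.5, 7.5) after, so it travelled √(0.1² + 2.5²) ≈ 2.5 units.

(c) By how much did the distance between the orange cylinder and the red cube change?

-1.4

Before: roughly 3.8 units apart; after: 2.4. That's 1.4 units closer together.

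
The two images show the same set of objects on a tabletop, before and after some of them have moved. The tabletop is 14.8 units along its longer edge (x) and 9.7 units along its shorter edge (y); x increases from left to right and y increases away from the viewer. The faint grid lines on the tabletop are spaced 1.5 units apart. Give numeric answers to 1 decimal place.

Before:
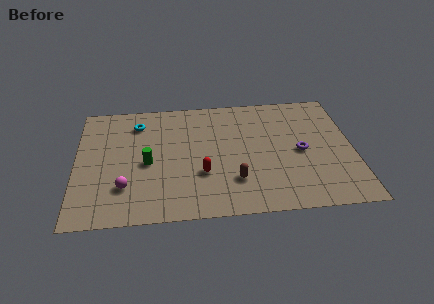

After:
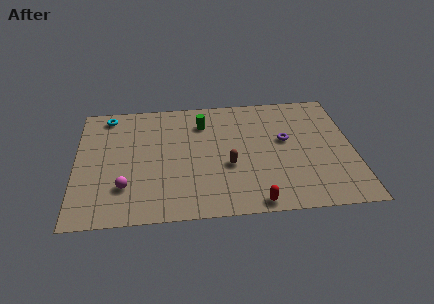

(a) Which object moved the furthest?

the green cylinder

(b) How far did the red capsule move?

3.7

The red capsule moved from about (6.7, 3.3) to (9.4, 0.8), a distance of √(2.7² + 2.5²) ≈ 3.7.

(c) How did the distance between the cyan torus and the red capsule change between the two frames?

+5.3

Before: roughly 5.6 units apart; after: 10.9. That's 5.3 units further apart.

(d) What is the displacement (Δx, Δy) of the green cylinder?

(3.0, 3.0)

The green cylinder started near (3.8, 4.4) and ended near (6.8, 7.4).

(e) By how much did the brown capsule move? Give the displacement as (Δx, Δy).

(-0.3, 1.2)

The brown capsule was at about (8.4, 2.6) and moved to about (8.1, 3.8).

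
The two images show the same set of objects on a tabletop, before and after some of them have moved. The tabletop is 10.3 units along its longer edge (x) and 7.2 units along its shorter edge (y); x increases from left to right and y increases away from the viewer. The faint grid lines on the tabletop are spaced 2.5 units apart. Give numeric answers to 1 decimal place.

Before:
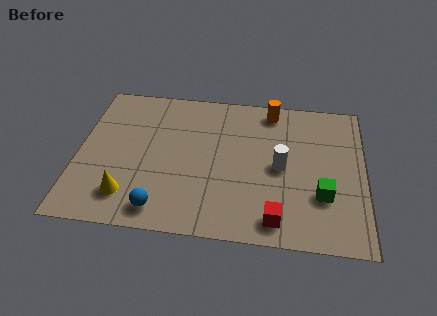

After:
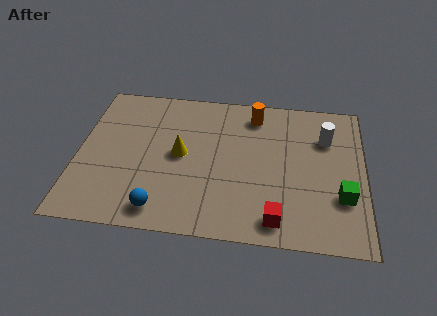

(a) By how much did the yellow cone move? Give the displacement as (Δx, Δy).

(1.8, 2.2)

The yellow cone started near (1.9, 1.5) and ended near (3.7, 3.7).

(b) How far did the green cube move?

0.7

From (8.8, 2.3) to (9.5, 2.3), the green cube covered √(0.7² + 0.0²) ≈ 0.7 units.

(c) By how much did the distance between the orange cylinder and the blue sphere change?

-0.6

The distance was about 6.5 in the first image and 5.9 in the second, so they moved 0.6 units closer together.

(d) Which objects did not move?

the red cube and the blue sphere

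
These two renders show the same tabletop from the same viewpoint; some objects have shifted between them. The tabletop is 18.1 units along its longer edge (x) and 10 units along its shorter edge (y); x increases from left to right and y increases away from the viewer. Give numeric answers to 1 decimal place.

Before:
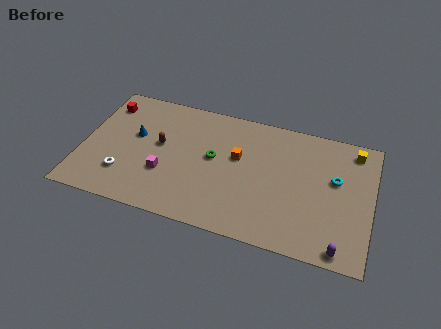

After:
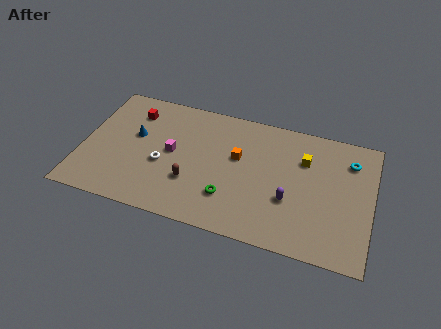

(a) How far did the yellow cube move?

3.4

The yellow cube moved from about (16.8, 8.6) to (13.8, 7.0), a distance of √(3.0² + 1.6²) ≈ 3.4.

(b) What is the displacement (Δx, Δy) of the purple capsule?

(-3.3, 2.7)

The purple capsule was at about (16.4, 0.9) and moved to about (13.1, 3.6).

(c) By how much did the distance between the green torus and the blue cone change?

+2.0

Before: roughly 5.0 units apart; after: 7.0. That's 2.0 units further apart.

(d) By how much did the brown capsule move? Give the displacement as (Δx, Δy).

(2.2, -2.4)

The brown capsule started near (4.8, 5.6) and ended near (7.0, 3.2).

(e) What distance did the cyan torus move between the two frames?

1.9

The cyan torus was near (15.8, 6.0) before and (16.6, 7.7) after, so it travelled √(0.8² + 1.7²) ≈ 1.9 units.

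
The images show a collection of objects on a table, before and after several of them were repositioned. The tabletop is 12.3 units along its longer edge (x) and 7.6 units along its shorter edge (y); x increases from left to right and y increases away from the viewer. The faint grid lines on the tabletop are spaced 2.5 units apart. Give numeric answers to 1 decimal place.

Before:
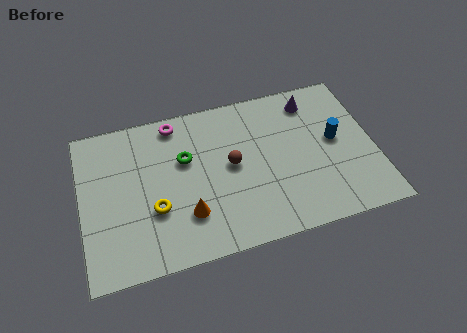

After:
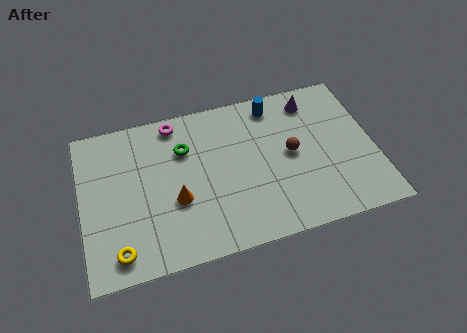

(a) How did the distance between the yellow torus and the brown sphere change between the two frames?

+4.4

They were about 3.5 units apart before and 7.9 after — 4.4 units further apart.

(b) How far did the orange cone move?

0.9

The orange cone moved from about (4.3, 2.1) to (3.9, 2.9), a distance of √(0.4² + 0.8²) ≈ 0.9.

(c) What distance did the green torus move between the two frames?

0.5

The green torus was near (4.4, 4.8) before and (4.4, 5.3) after, so it travelled √(0.0² + 0.5²) ≈ 0.5 units.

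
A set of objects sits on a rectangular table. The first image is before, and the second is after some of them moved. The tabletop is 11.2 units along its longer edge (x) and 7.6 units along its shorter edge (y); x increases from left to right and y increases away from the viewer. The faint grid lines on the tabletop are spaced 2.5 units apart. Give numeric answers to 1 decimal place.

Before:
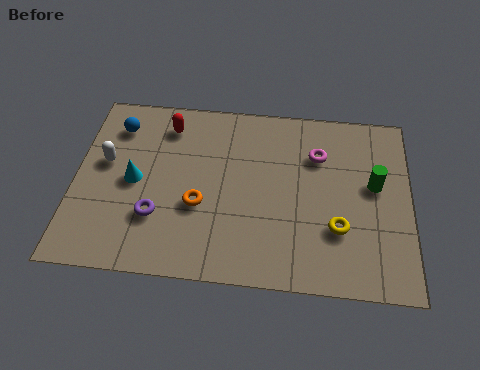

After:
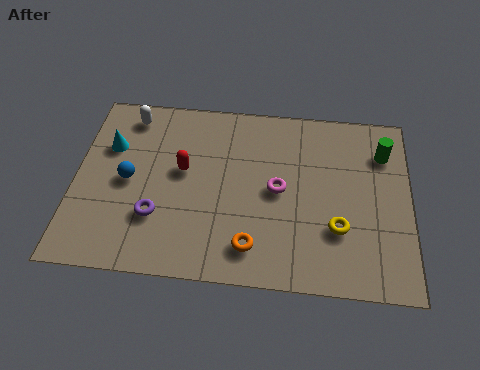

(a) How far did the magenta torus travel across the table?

2.1

The magenta torus was near (8.1, 5.4) before and (6.8, 3.8) after, so it travelled √(1.3² + 1.6²) ≈ 2.1 units.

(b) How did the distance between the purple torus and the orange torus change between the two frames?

+1.8

They were about 1.5 units apart before and 3.3 after — 1.8 units further apart.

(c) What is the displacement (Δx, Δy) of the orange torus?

(1.8, -1.5)

From the two frames, the orange torus sits at roughly (4.2, 2.9) before and (6.0, 1.4) after.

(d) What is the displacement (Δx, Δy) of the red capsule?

(0.6, -1.9)

From the two frames, the red capsule sits at roughly (3.0, 6.2) before and (3.6, 4.3) after.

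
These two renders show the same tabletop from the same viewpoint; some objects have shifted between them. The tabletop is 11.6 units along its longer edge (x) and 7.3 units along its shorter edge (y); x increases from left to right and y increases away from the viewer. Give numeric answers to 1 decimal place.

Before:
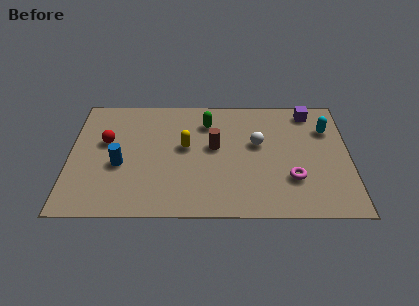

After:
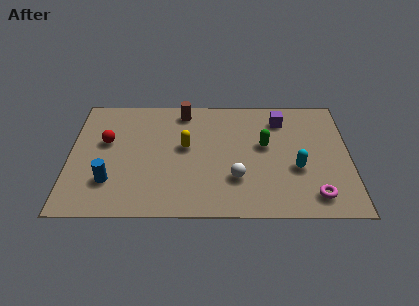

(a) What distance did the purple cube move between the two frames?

1.3

From (10.0, 6.3) to (8.8, 5.8), the purple cube covered √(1.2² + 0.5²) ≈ 1.3 units.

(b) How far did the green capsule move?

2.8

From (5.7, 5.6) to (8.1, 4.2), the green capsule covered √(2.4² + 1.4²) ≈ 2.8 units.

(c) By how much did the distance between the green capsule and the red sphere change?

+2.2

They were about 4.4 units apart before and 6.6 after — 2.2 units further apart.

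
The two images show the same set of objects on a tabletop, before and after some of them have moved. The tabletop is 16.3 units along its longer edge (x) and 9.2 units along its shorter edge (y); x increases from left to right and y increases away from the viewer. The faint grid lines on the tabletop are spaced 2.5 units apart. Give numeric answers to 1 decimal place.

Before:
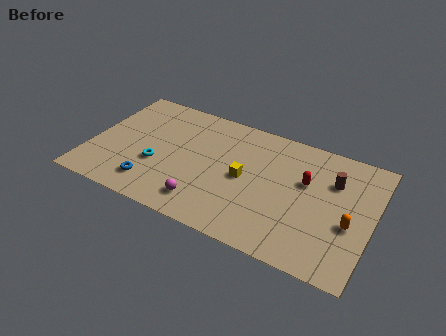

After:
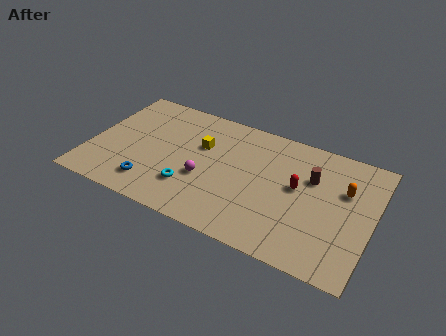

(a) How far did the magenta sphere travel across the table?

1.8

The magenta sphere was near (7.0, 1.7) before and (6.8, 3.5) after, so it travelled √(0.2² + 1.8²) ≈ 1.8 units.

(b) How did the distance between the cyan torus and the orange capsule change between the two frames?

-1.9

They were about 11.1 units apart before and 9.2 after — 1.9 units closer together.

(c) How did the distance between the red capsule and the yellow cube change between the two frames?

+2.2

Before: roughly 3.6 units apart; after: 5.8. That's 2.2 units further apart.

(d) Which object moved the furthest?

the yellow cube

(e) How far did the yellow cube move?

3.0

From (9.0, 4.5) to (6.3, 5.9), the yellow cube covered √(2.7² + 1.4²) ≈ 3.0 units.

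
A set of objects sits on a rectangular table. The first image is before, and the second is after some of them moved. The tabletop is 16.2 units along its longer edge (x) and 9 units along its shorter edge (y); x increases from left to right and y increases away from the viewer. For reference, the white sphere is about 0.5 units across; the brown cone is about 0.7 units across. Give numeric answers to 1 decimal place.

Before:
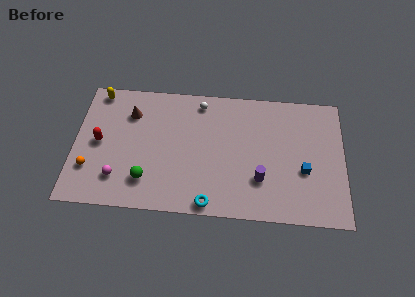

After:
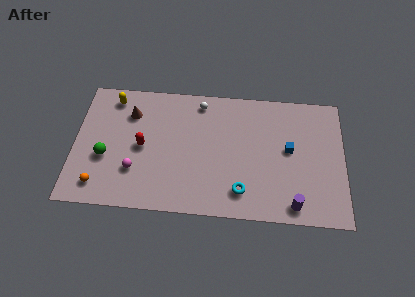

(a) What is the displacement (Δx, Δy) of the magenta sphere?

(1.0, 0.6)

The magenta sphere was at about (2.7, 2.1) and moved to about (3.7, 2.7).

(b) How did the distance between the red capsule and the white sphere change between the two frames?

-2.0

They were about 6.8 units apart before and 4.8 after — 2.0 units closer together.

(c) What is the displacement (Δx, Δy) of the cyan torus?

(1.9, 1.0)

The cyan torus started near (8.2, 0.8) and ended near (10.1, 1.8).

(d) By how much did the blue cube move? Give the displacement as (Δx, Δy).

(-0.9, 1.4)

The blue cube was at about (13.8, 3.5) and moved to about (12.9, 4.9).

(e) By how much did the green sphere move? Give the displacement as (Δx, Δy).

(-2.5, 1.4)

The green sphere was at about (4.4, 2.1) and moved to about (1.9, 3.5).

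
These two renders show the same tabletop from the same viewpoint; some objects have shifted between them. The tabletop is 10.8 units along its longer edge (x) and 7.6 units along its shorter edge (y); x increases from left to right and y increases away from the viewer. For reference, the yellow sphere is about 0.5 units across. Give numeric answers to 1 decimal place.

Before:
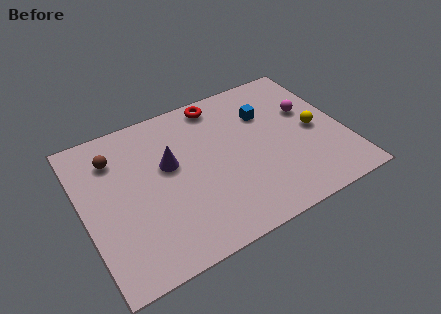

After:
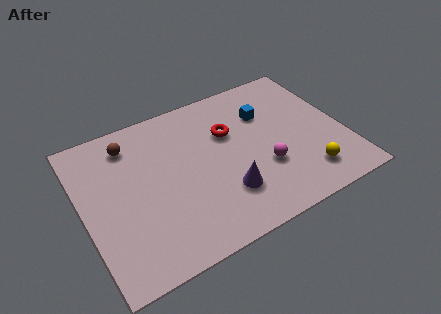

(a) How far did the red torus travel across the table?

1.7

The red torus was near (6.0, 6.7) before and (6.2, 5.0) after, so it travelled √(0.2² + 1.7²) ≈ 1.7 units.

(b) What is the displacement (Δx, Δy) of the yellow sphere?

(-0.7, -2.1)

From the two frames, the yellow sphere sits at roughly (9.6, 3.6) before and (8.9, 1.5) after.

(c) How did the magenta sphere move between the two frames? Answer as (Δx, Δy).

(-2.2, -2.1)

The magenta sphere was at about (9.5, 4.7) and moved to about (7.3, 2.6).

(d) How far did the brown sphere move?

0.8

From (1.5, 5.8) to (2.2, 6.2), the brown sphere covered √(0.7² + 0.4²) ≈ 0.8 units.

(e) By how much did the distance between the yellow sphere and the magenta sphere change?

+0.8

Before: roughly 1.1 units apart; after: 1.9. That's 0.8 units further apart.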